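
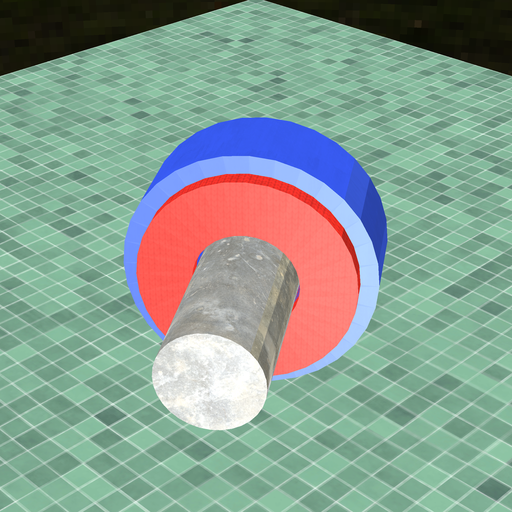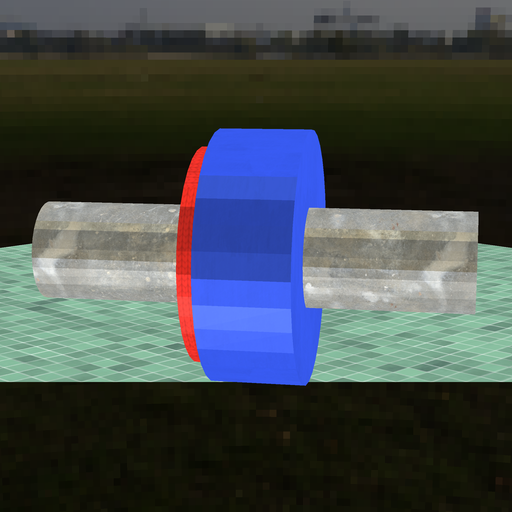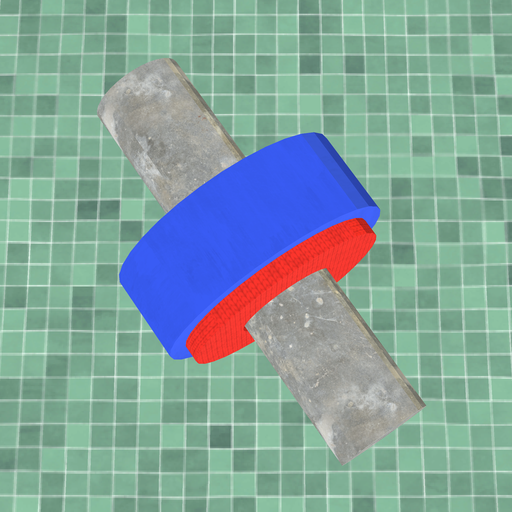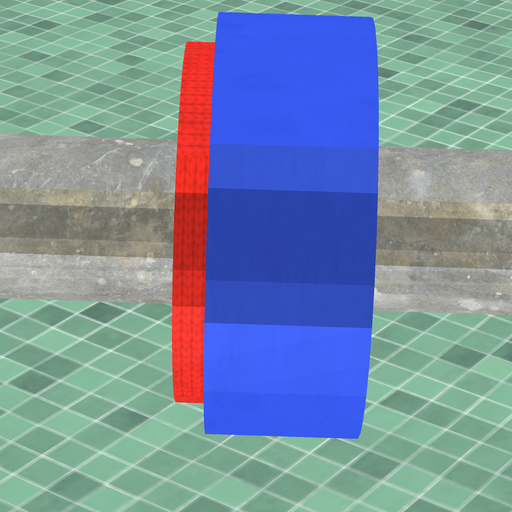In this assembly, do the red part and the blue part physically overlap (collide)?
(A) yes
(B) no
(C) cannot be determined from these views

(A) yes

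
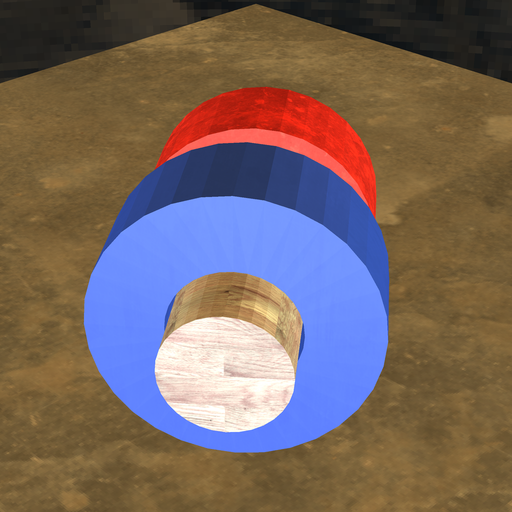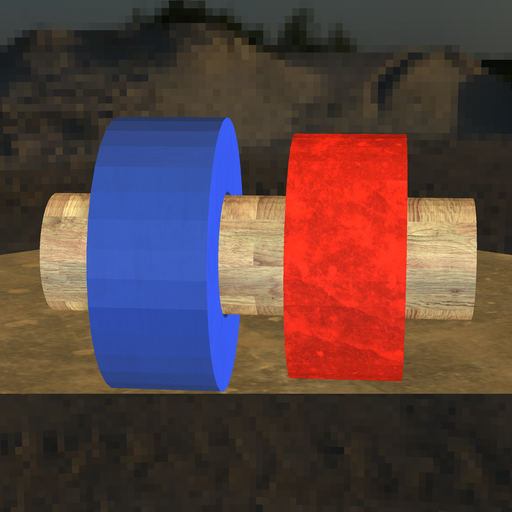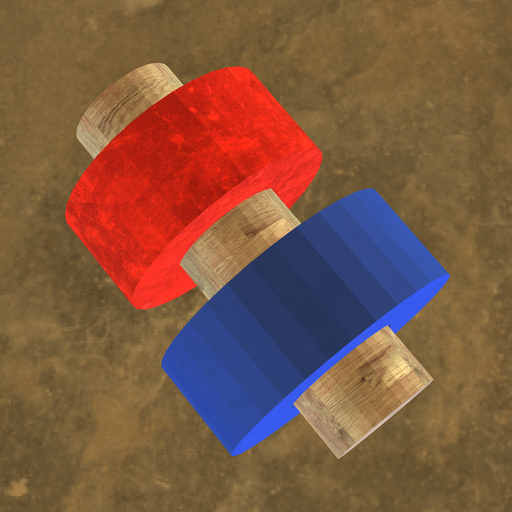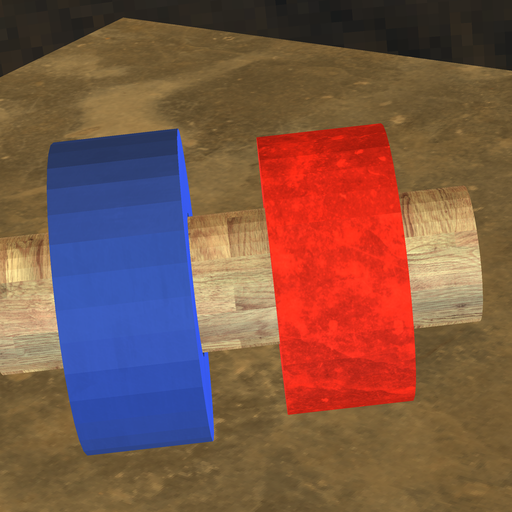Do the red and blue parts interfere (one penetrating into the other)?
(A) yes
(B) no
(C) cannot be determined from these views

(B) no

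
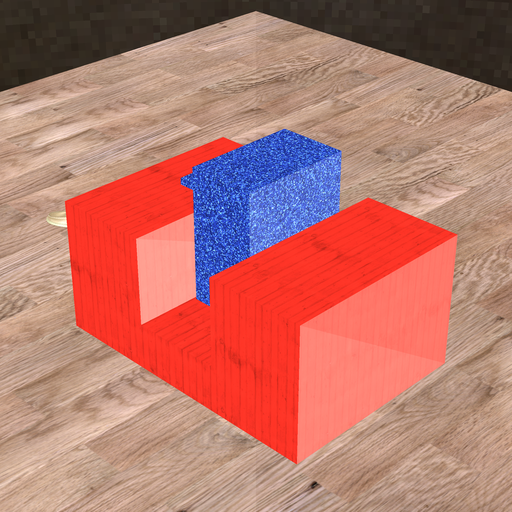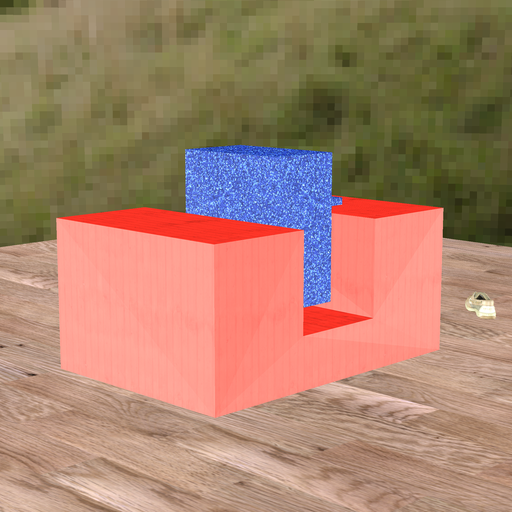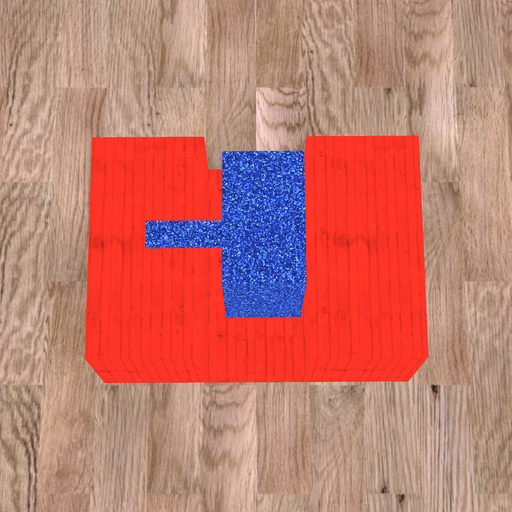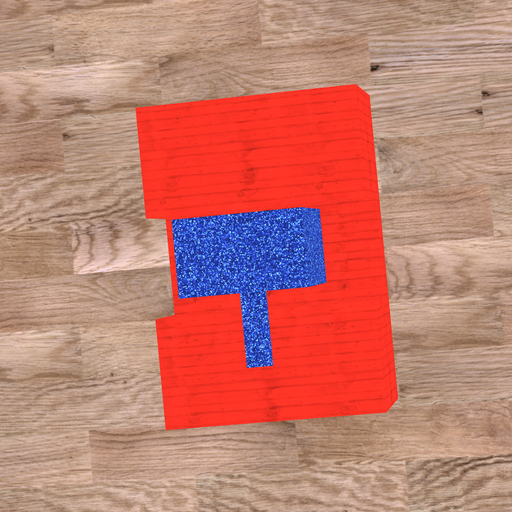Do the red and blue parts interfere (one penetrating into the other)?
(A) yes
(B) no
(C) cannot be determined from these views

(B) no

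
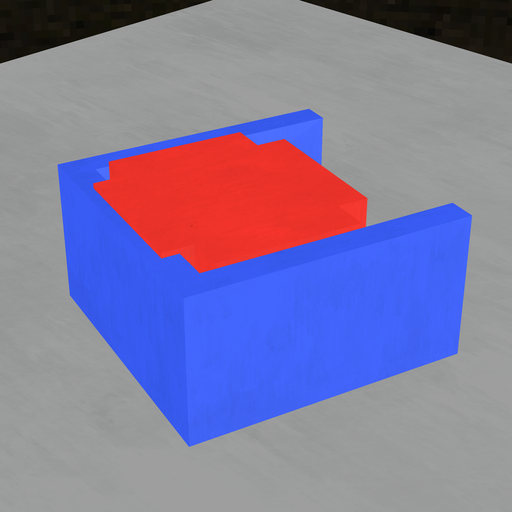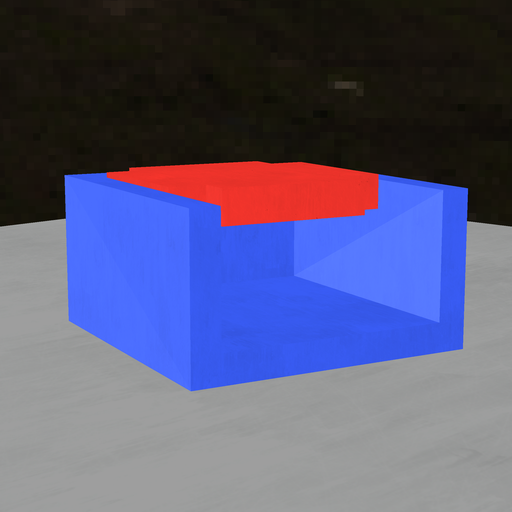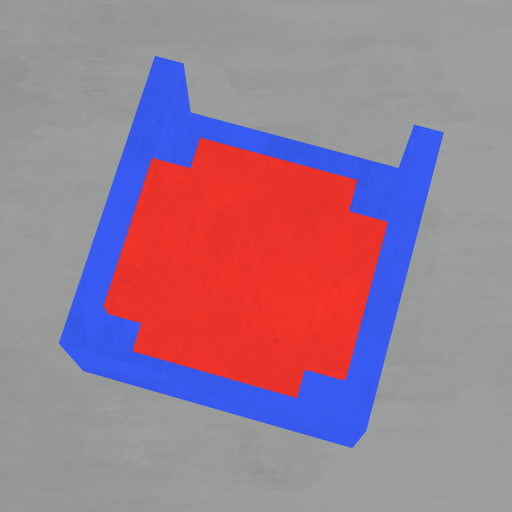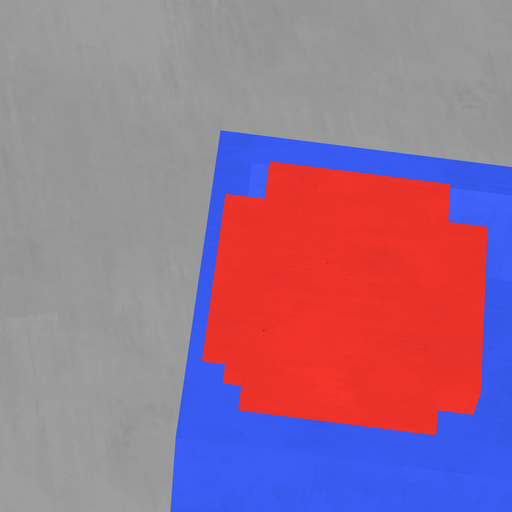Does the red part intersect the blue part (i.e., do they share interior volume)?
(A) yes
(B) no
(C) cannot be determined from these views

(A) yes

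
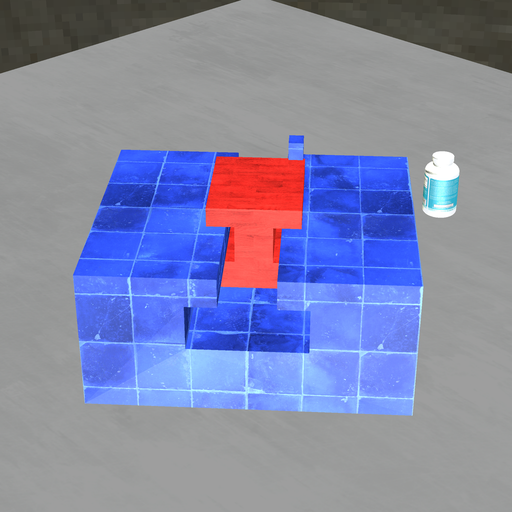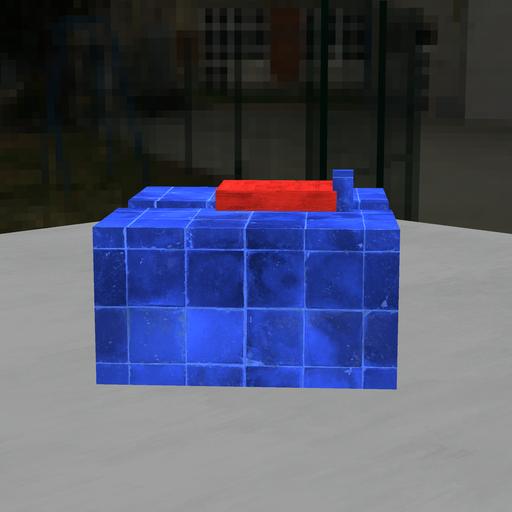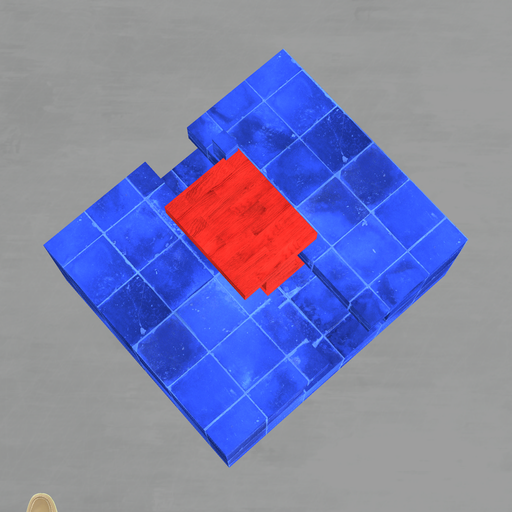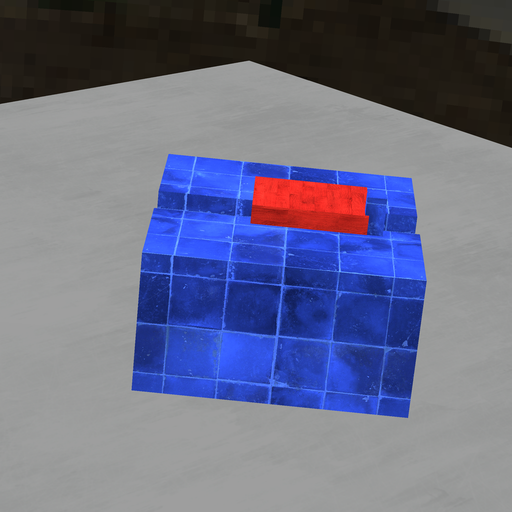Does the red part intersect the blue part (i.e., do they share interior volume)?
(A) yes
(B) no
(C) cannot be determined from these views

(A) yes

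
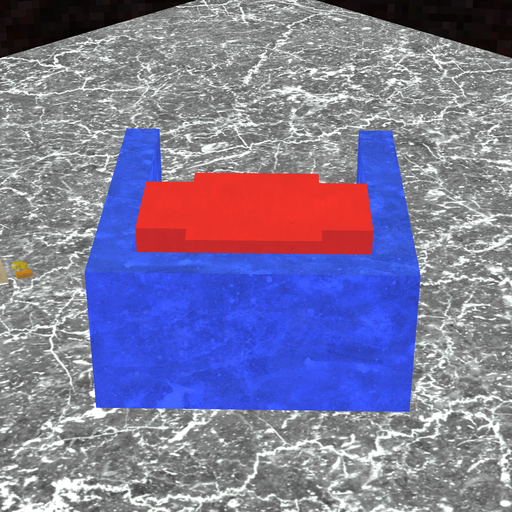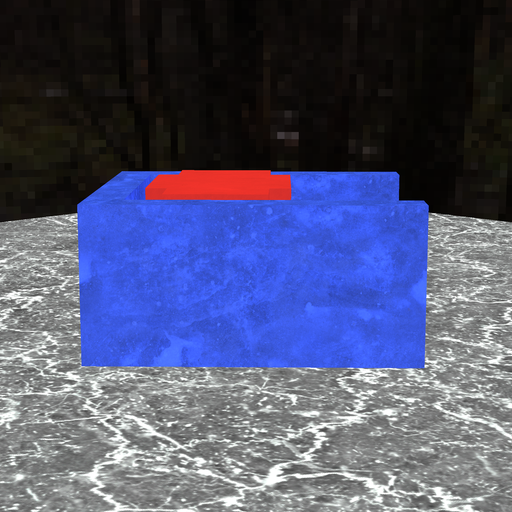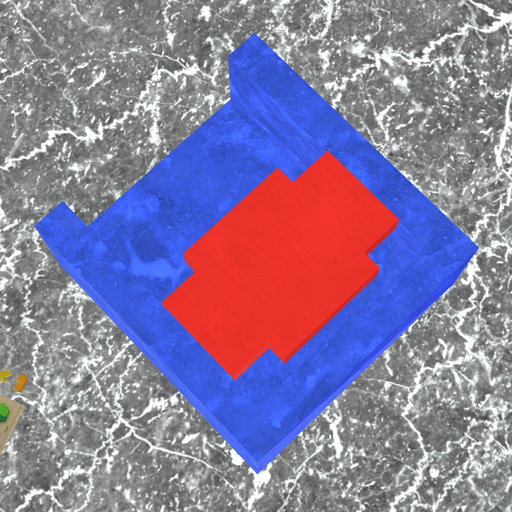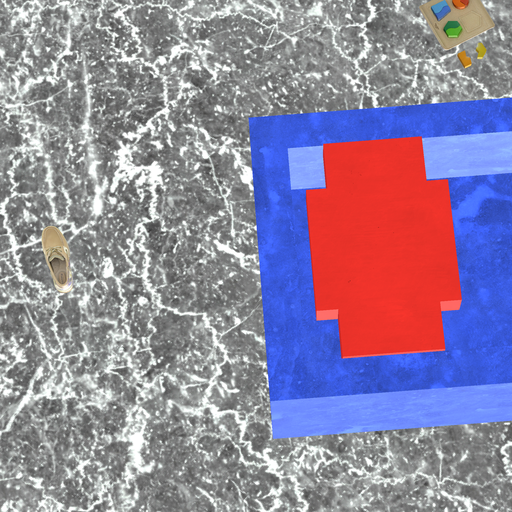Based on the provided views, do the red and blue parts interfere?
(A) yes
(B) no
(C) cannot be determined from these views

(B) no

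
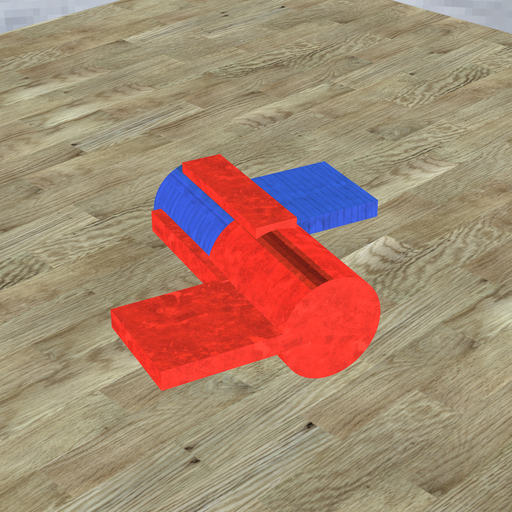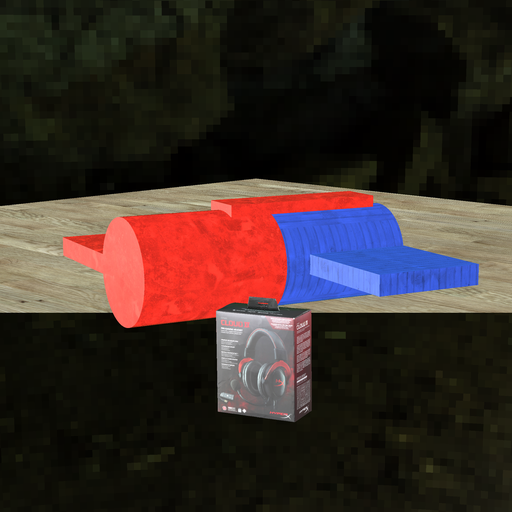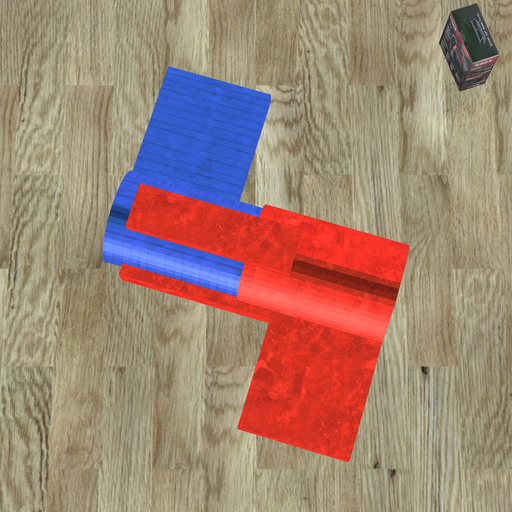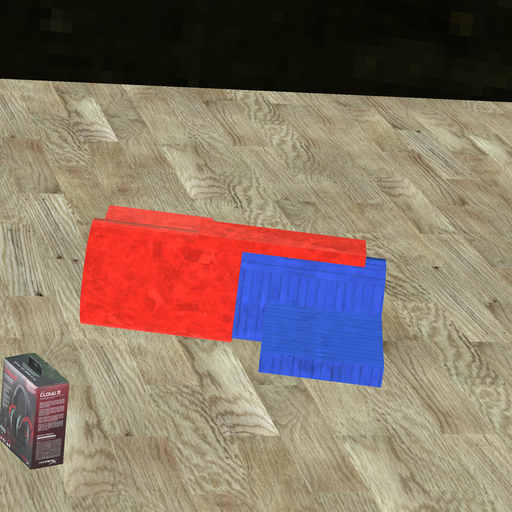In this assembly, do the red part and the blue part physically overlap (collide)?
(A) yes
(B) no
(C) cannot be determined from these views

(A) yes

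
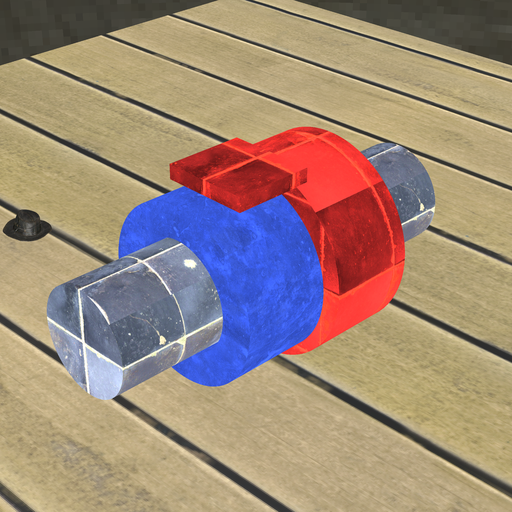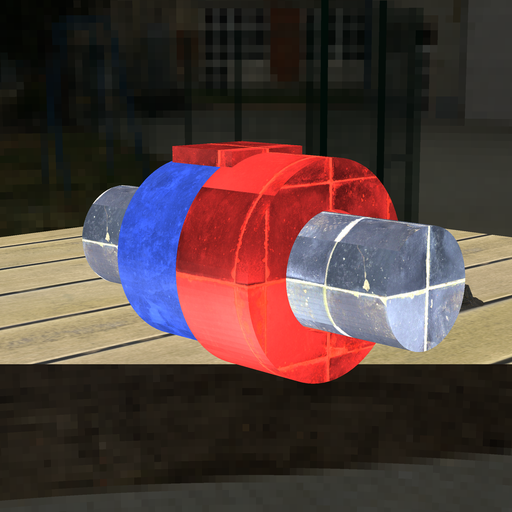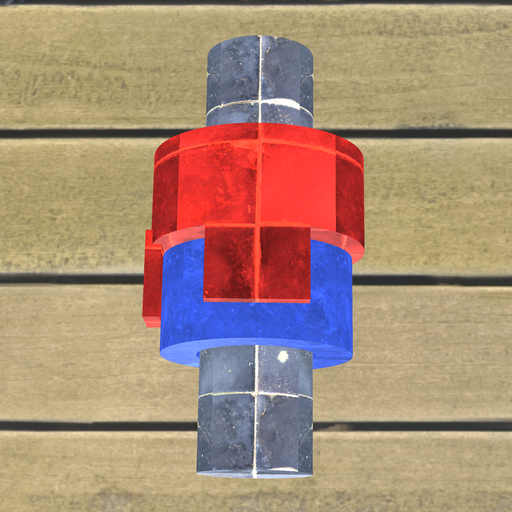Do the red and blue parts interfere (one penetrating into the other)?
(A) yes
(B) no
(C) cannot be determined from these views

(B) no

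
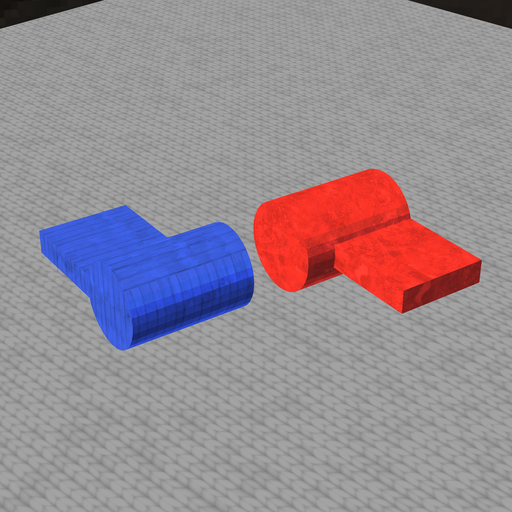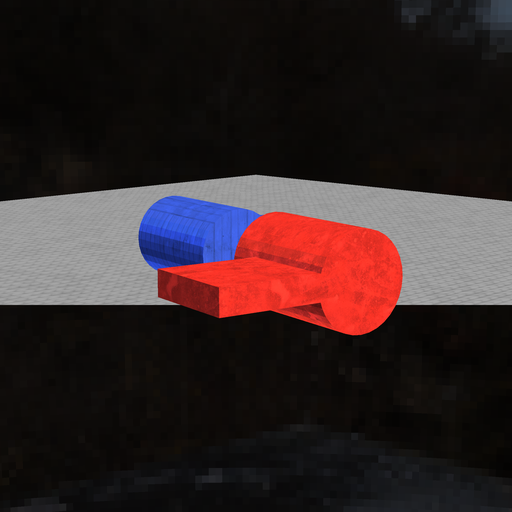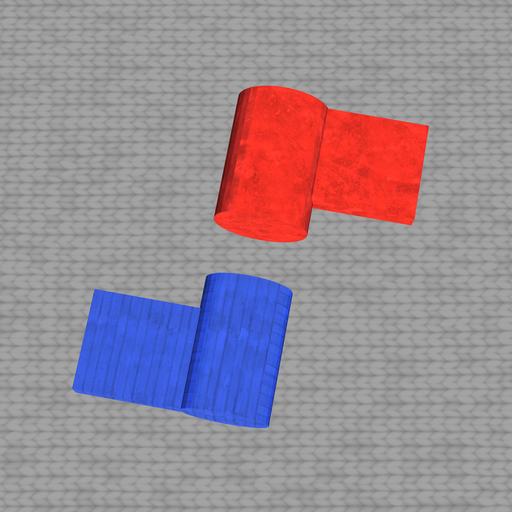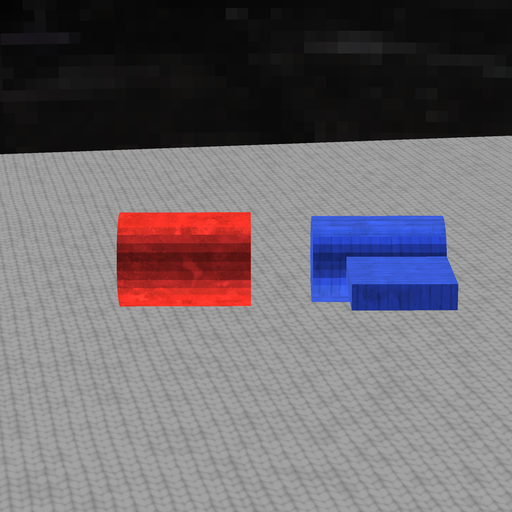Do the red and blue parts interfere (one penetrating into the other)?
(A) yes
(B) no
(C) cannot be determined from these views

(B) no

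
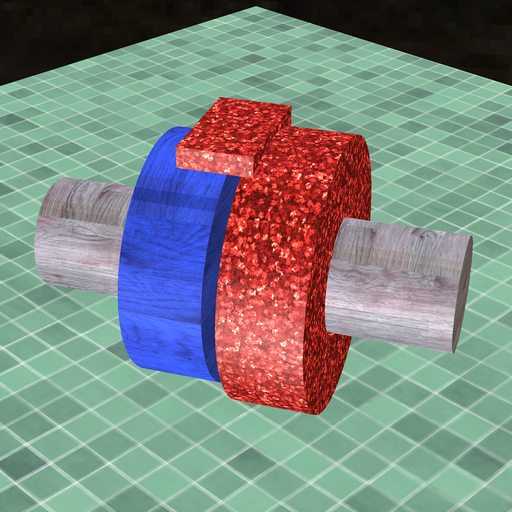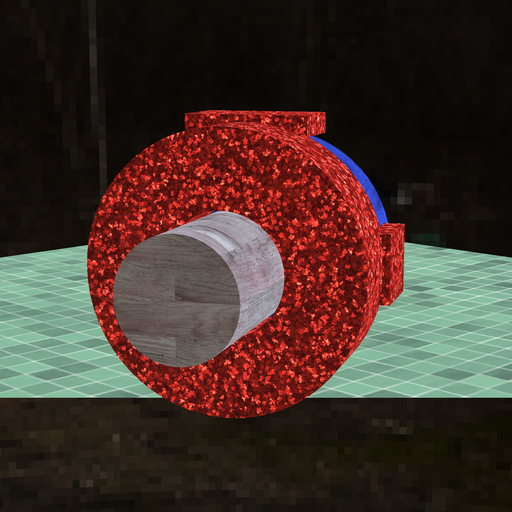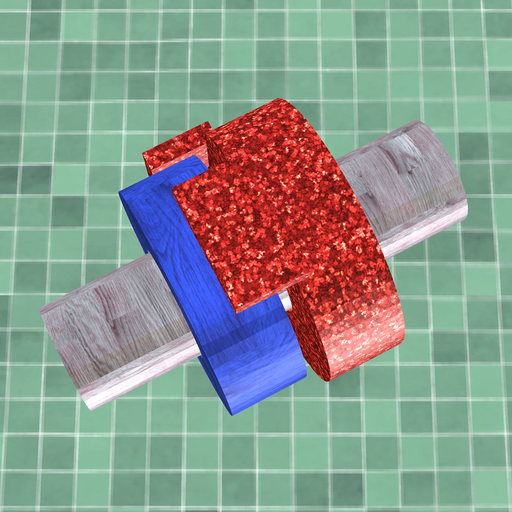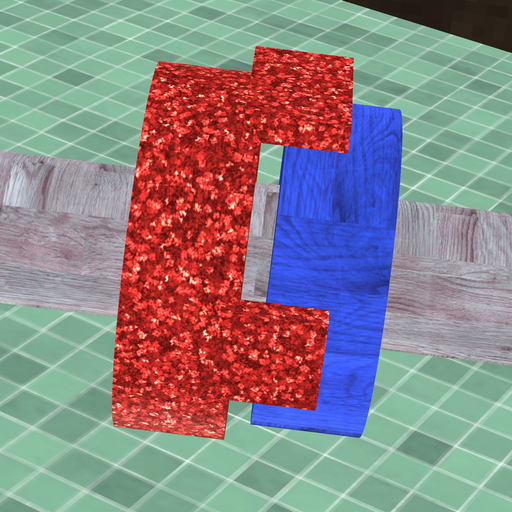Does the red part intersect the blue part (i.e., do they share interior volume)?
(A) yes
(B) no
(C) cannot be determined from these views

(B) no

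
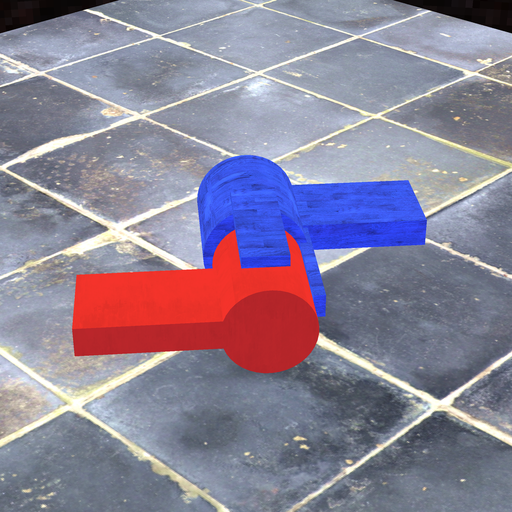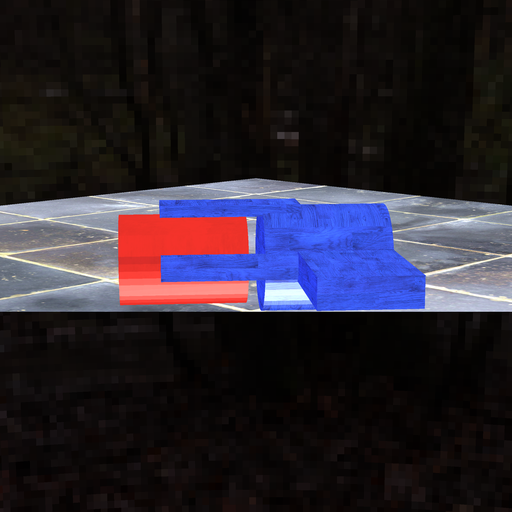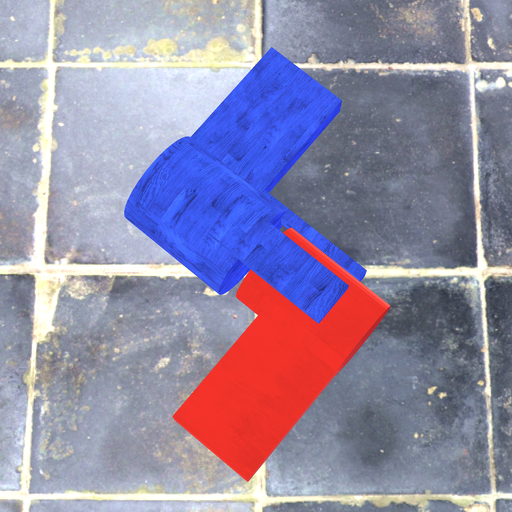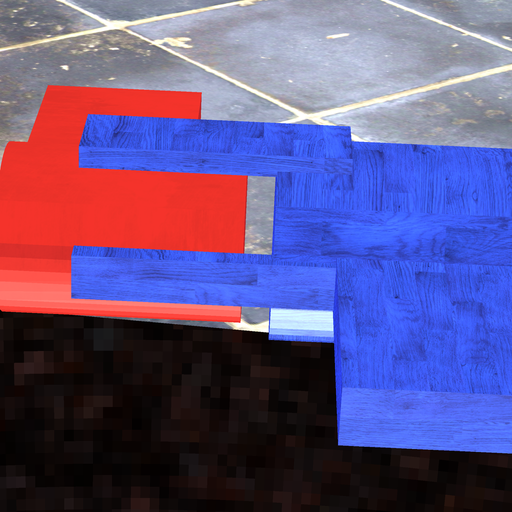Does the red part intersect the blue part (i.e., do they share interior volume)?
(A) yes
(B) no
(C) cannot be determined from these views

(B) no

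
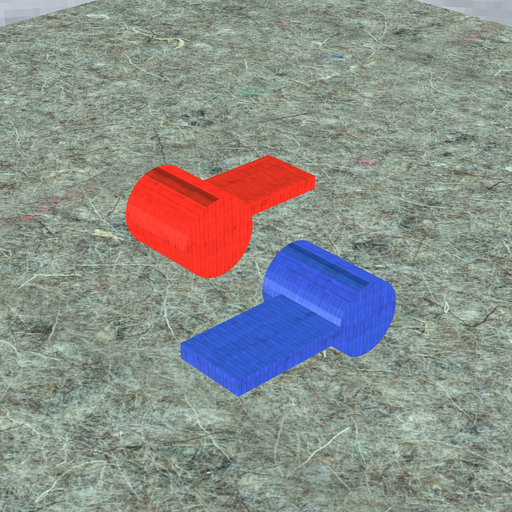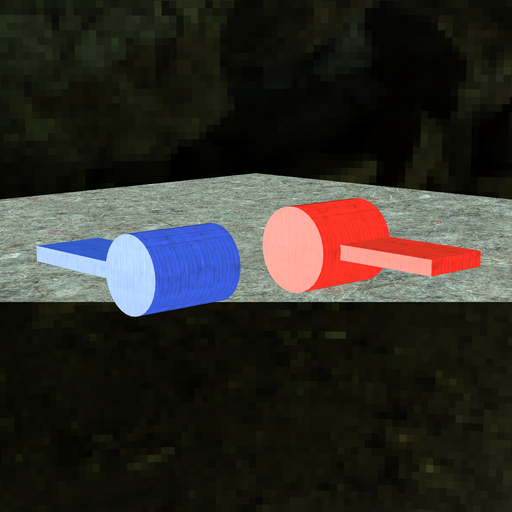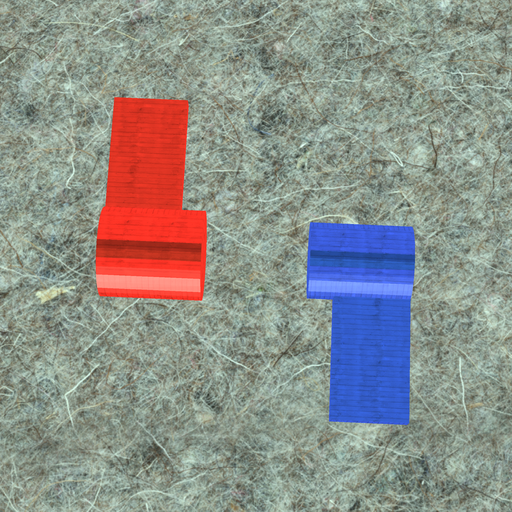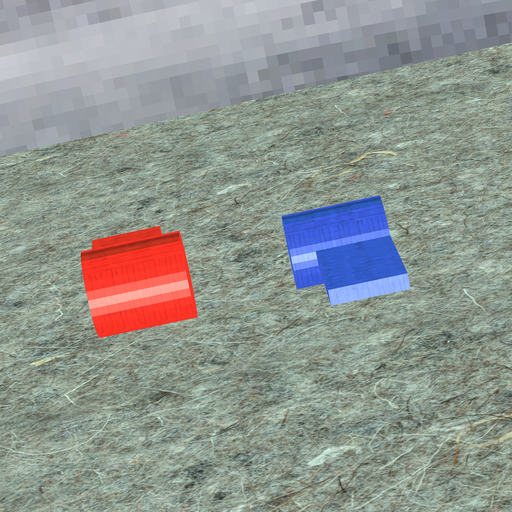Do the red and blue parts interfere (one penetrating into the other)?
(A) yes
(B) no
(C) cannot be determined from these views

(B) no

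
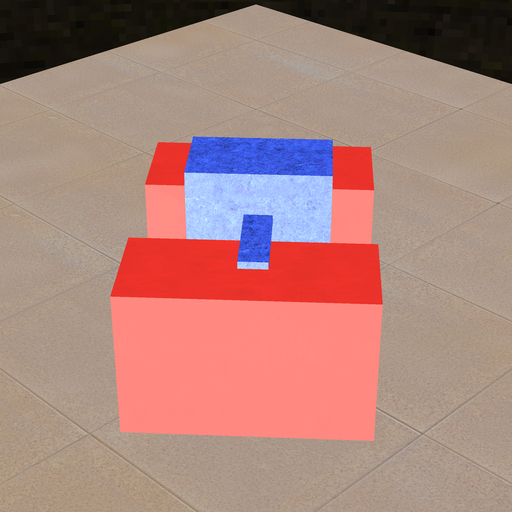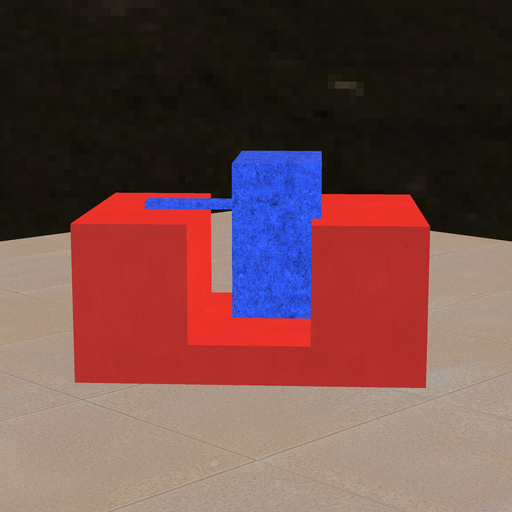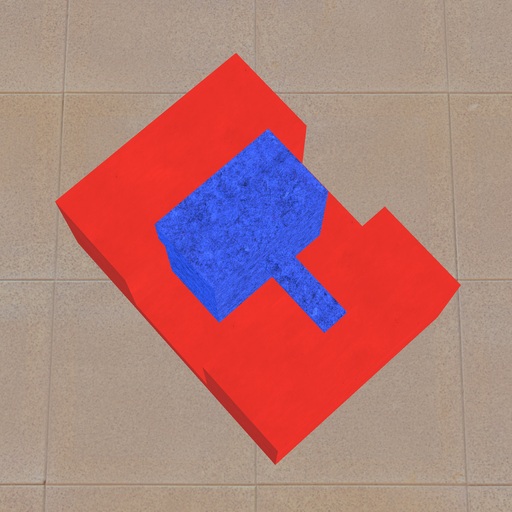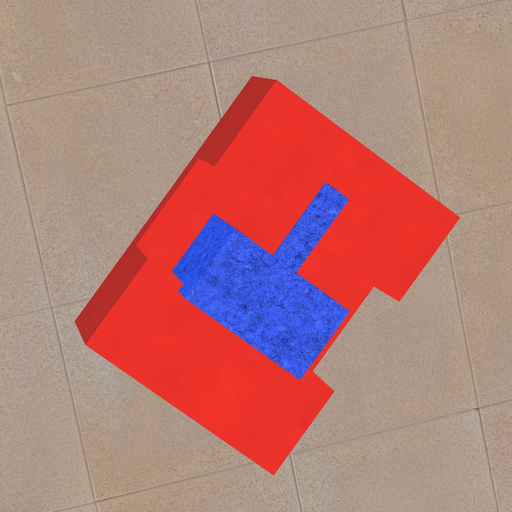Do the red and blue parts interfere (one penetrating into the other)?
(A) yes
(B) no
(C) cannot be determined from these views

(A) yes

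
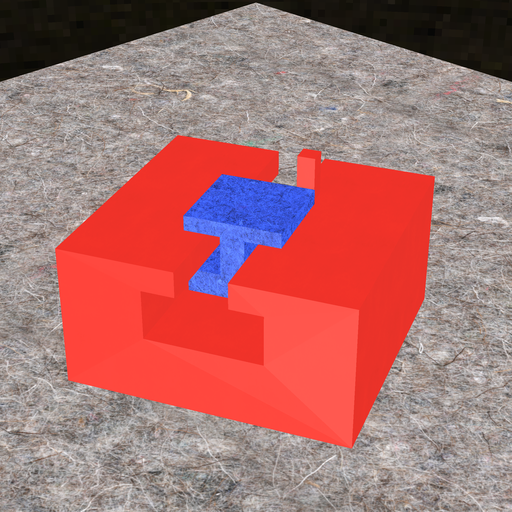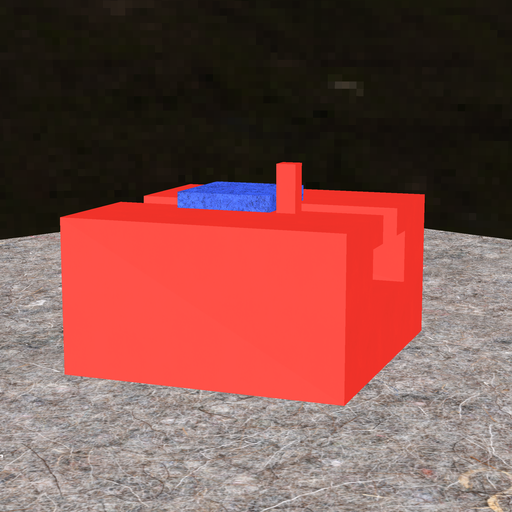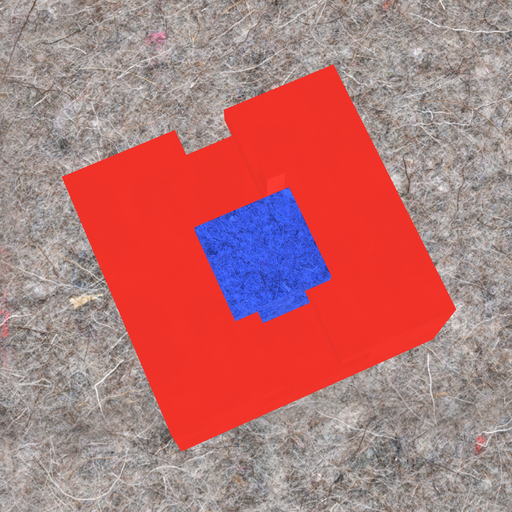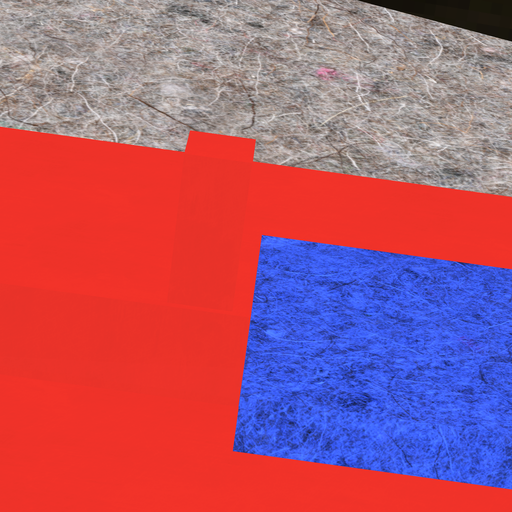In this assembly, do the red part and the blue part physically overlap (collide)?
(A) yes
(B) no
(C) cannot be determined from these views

(B) no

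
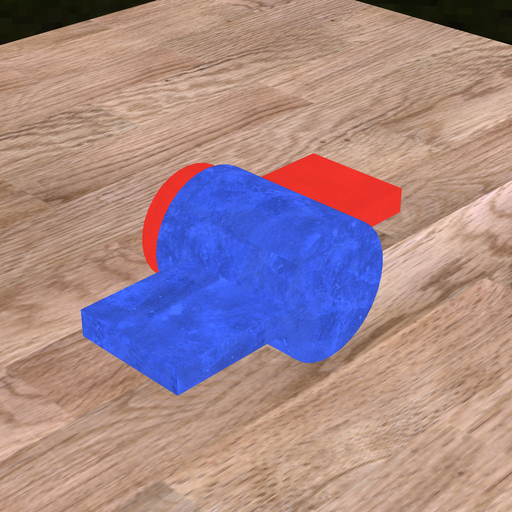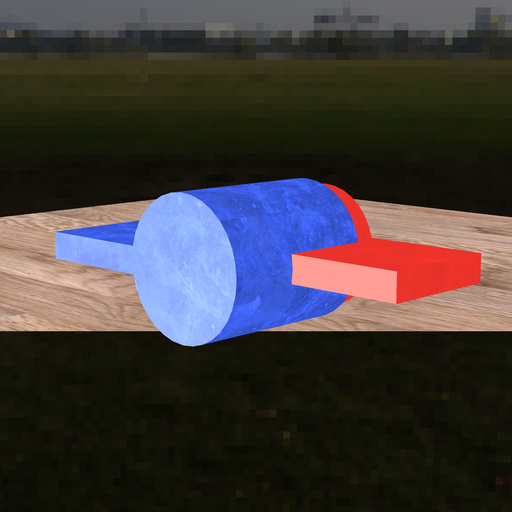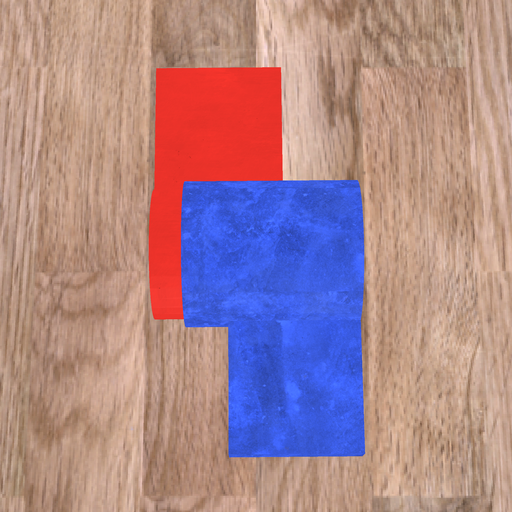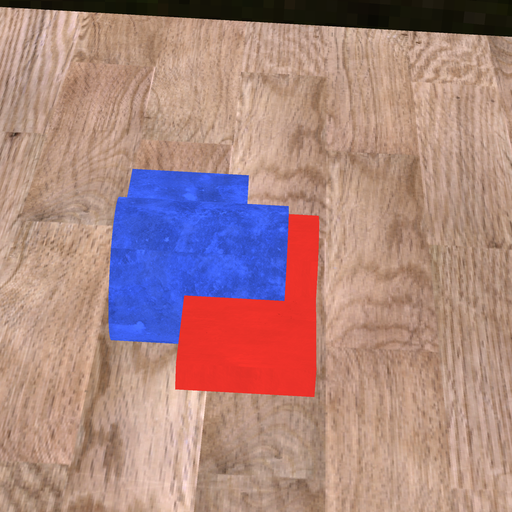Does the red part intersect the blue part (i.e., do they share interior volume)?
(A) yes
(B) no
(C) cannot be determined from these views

(A) yes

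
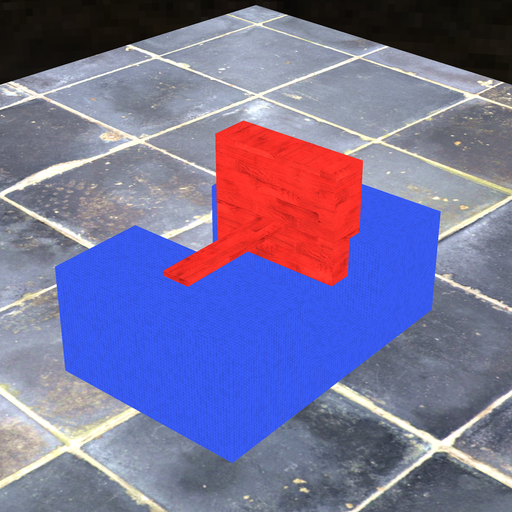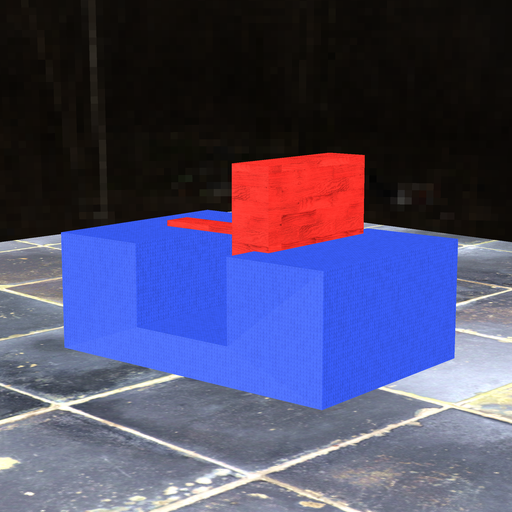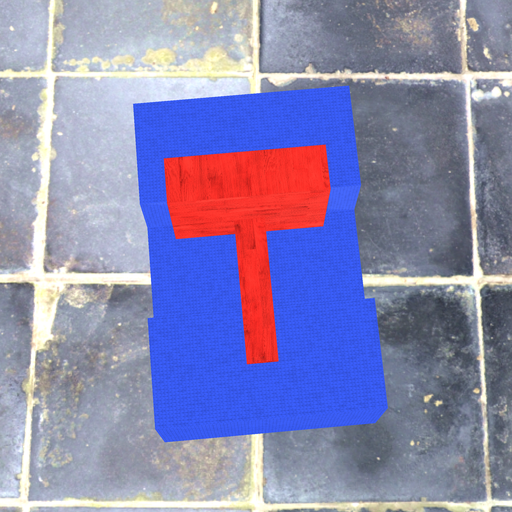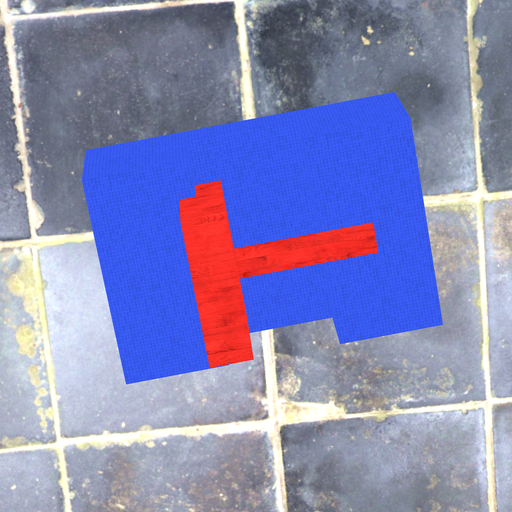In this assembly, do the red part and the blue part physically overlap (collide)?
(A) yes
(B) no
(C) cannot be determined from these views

(A) yes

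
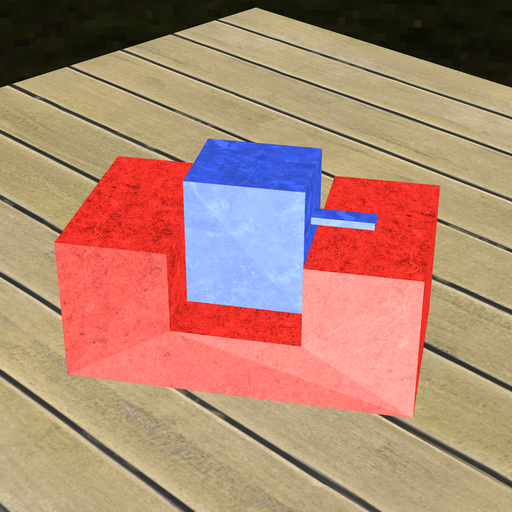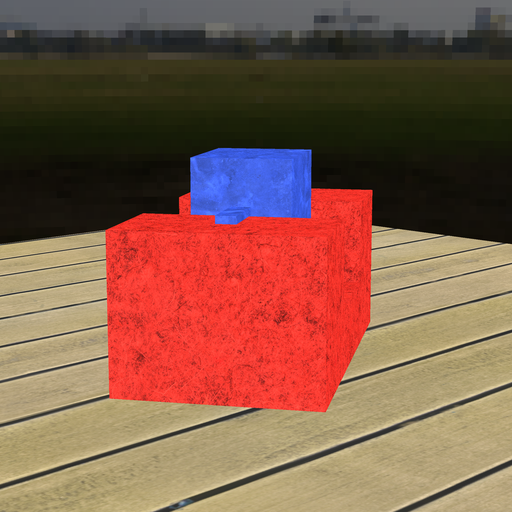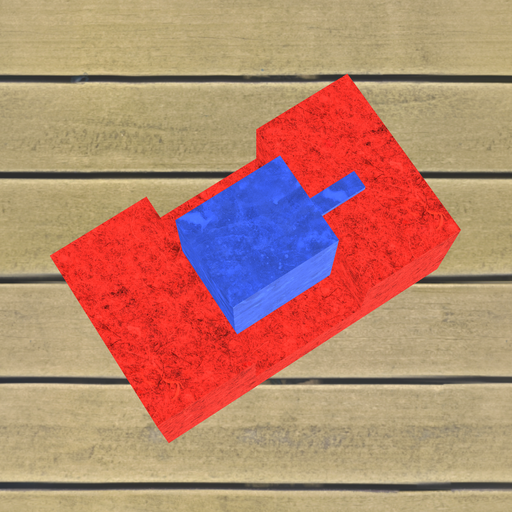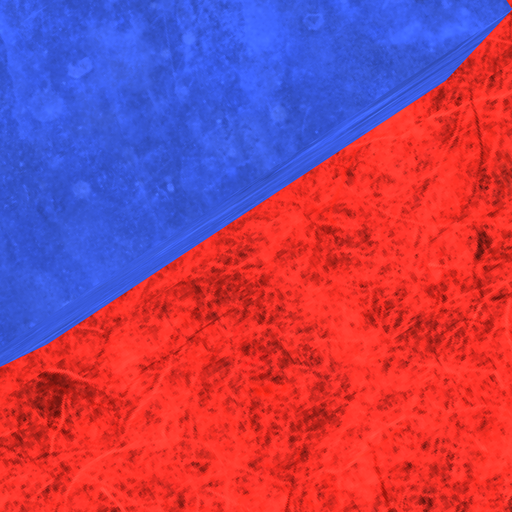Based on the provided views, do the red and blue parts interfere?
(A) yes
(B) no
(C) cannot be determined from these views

(B) no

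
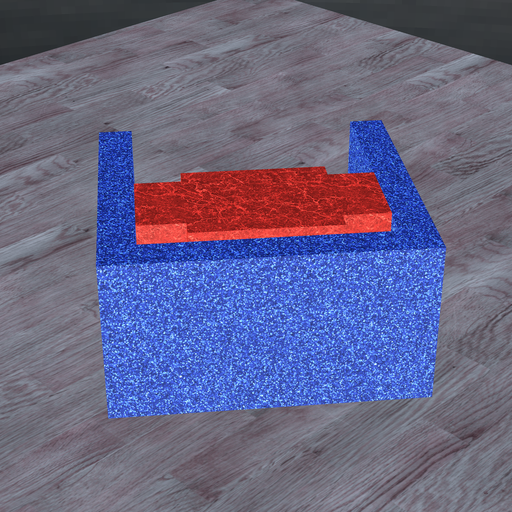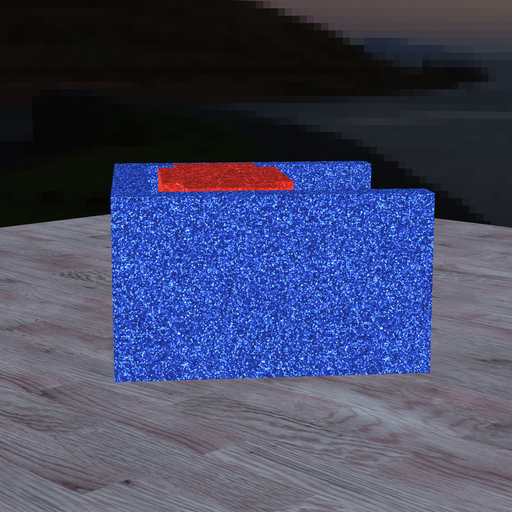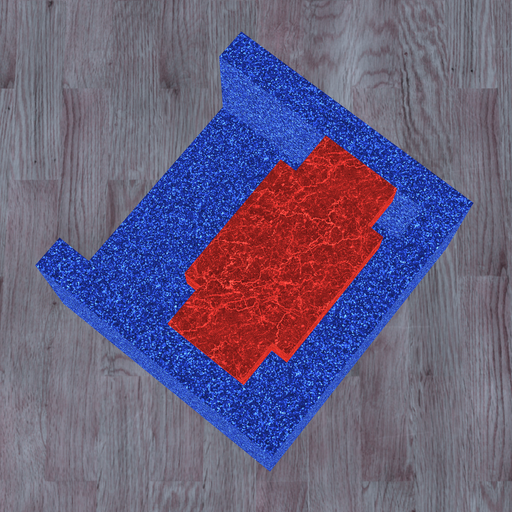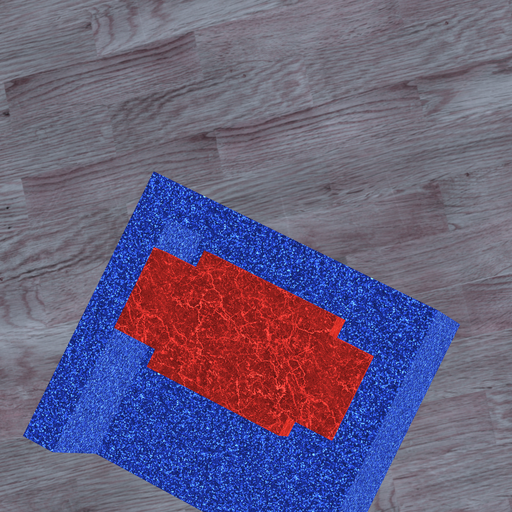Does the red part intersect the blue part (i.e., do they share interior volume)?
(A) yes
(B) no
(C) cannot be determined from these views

(B) no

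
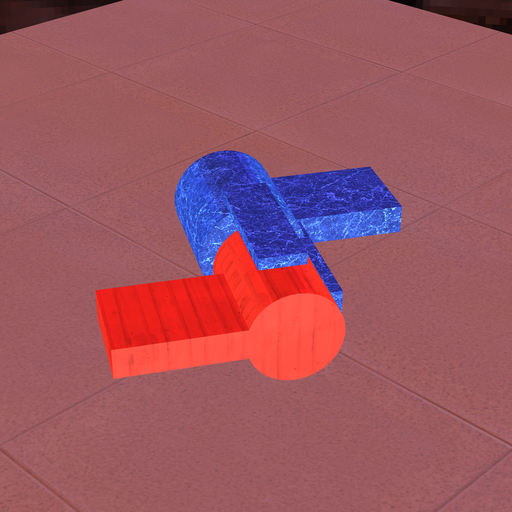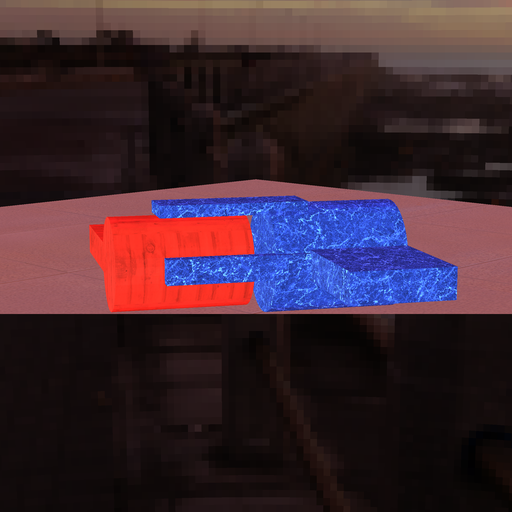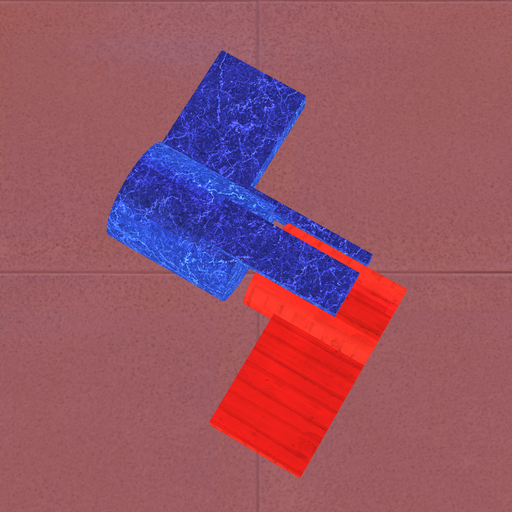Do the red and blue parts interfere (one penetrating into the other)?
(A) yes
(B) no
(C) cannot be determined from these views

(B) no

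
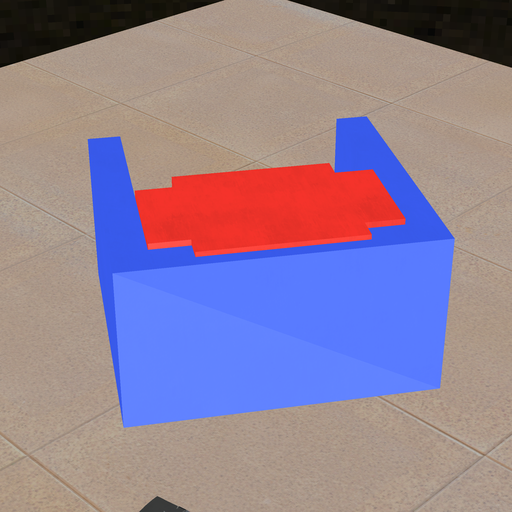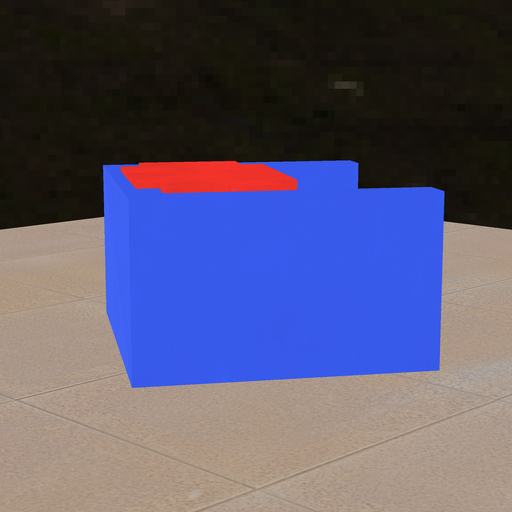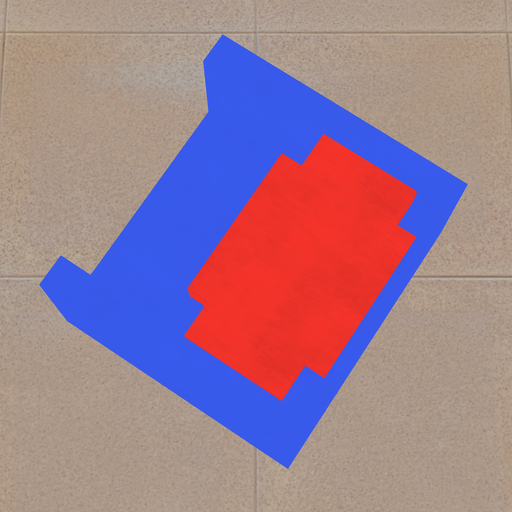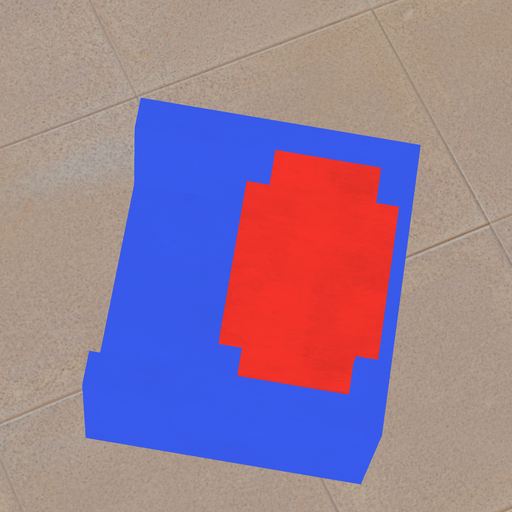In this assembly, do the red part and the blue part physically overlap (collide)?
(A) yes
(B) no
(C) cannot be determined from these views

(A) yes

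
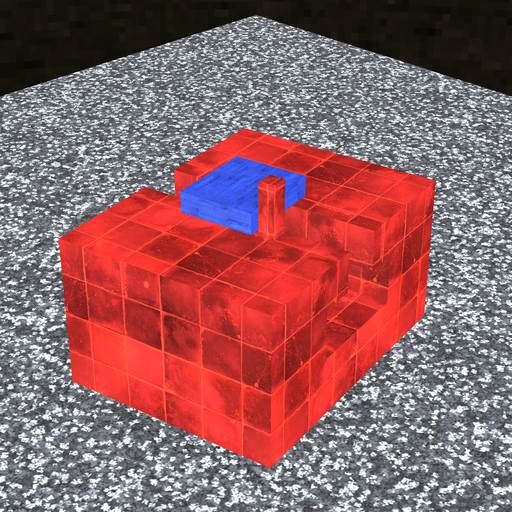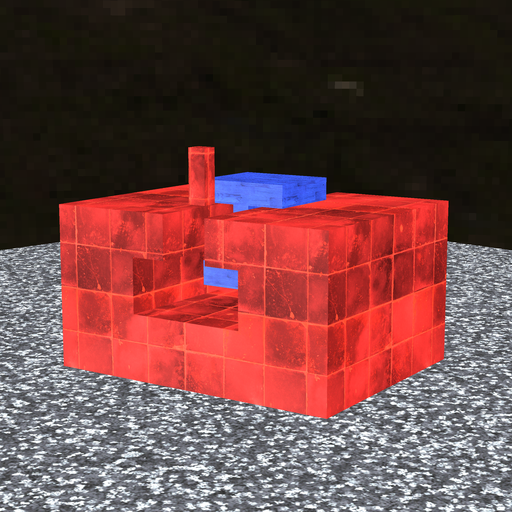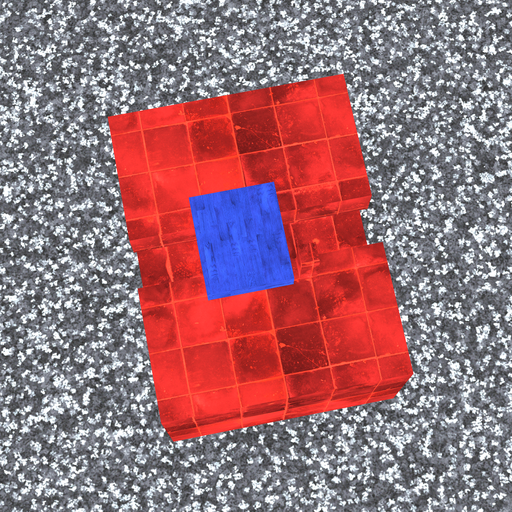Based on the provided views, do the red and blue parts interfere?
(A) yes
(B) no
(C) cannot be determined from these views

(B) no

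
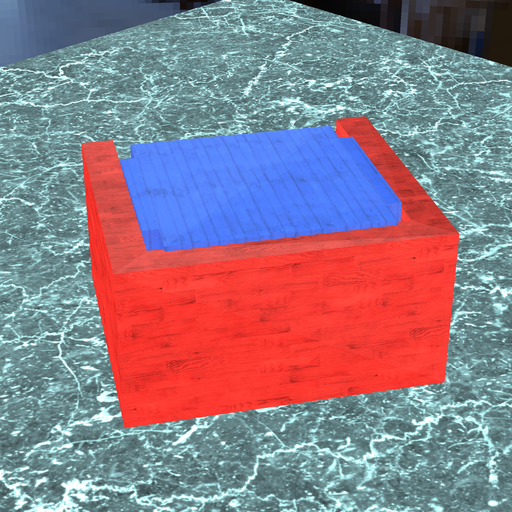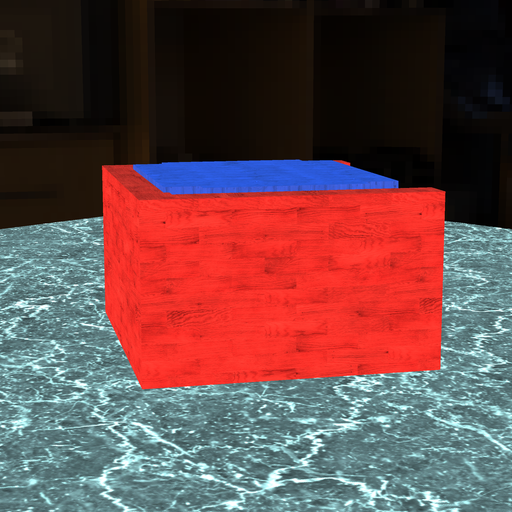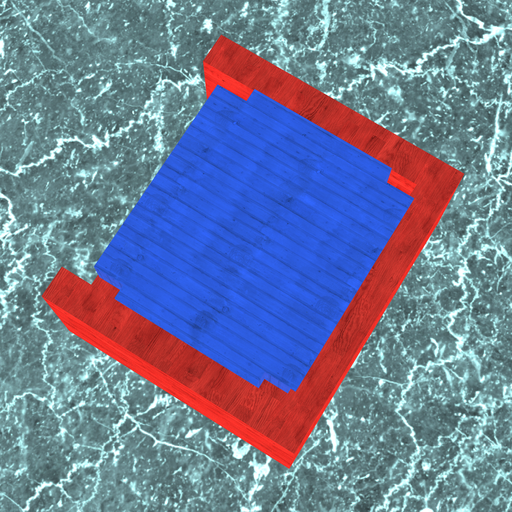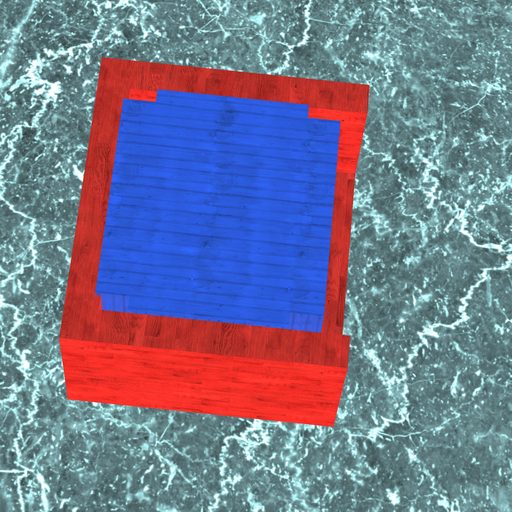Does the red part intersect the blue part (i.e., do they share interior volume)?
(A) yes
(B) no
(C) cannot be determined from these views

(A) yes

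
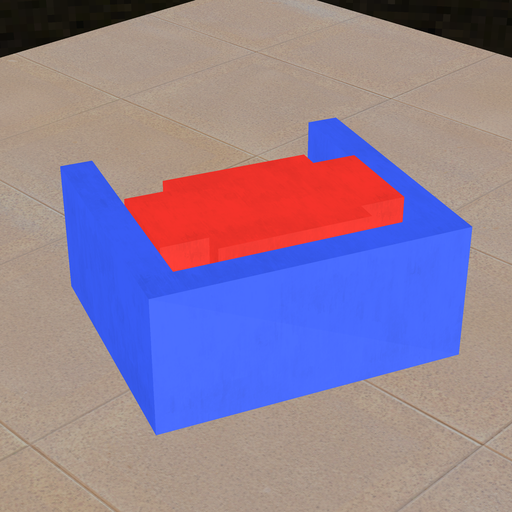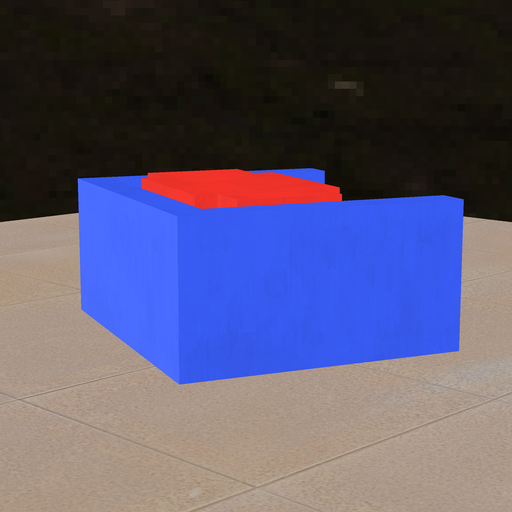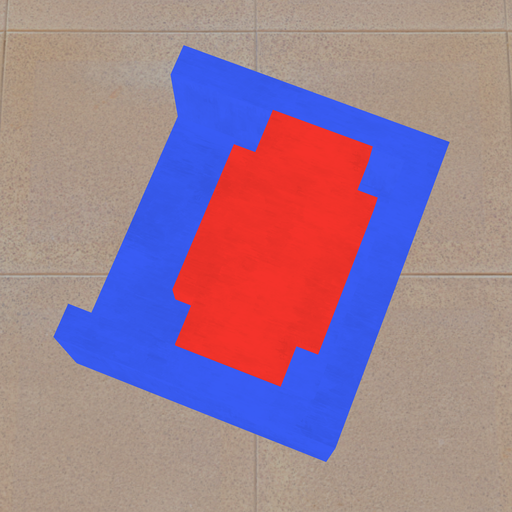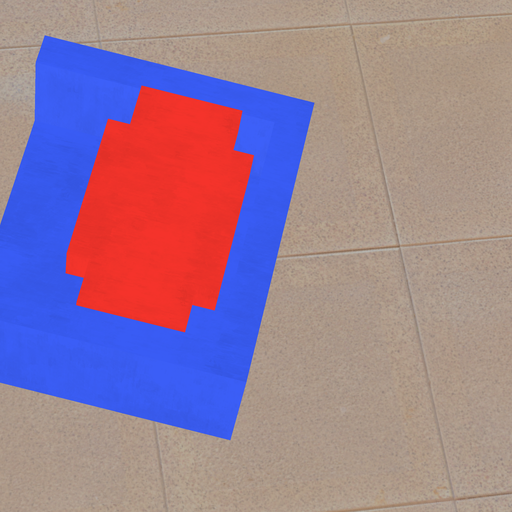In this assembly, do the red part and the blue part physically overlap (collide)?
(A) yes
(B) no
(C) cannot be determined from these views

(B) no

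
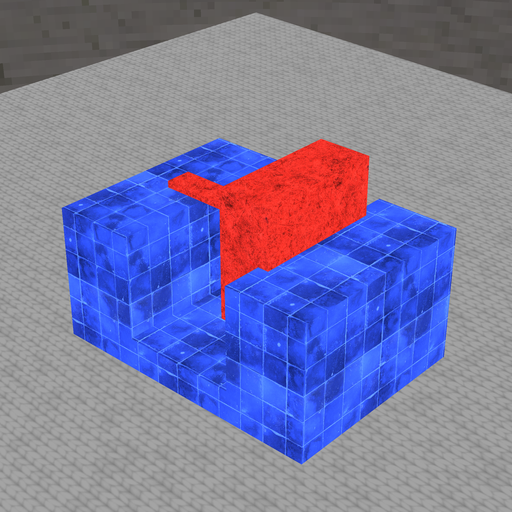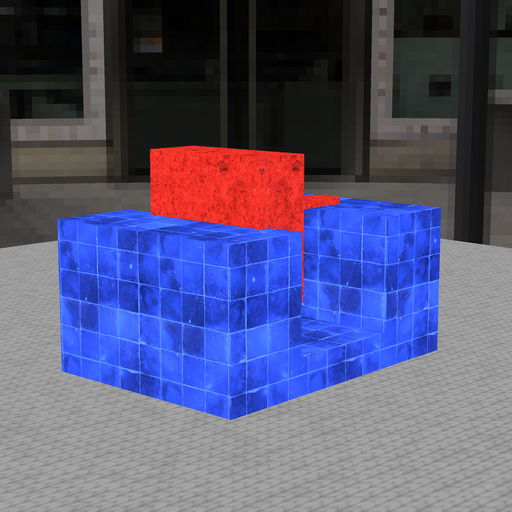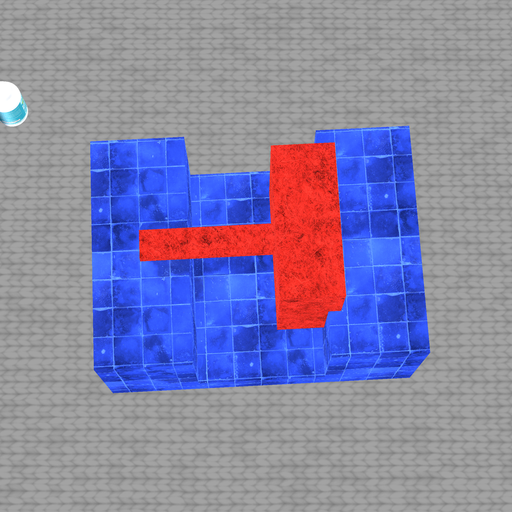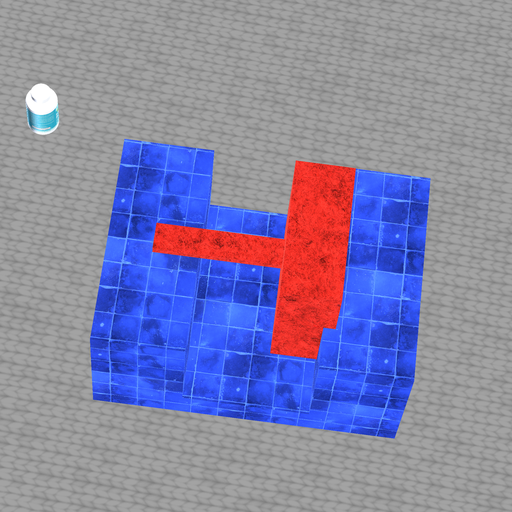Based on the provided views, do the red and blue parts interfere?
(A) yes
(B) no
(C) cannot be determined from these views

(A) yes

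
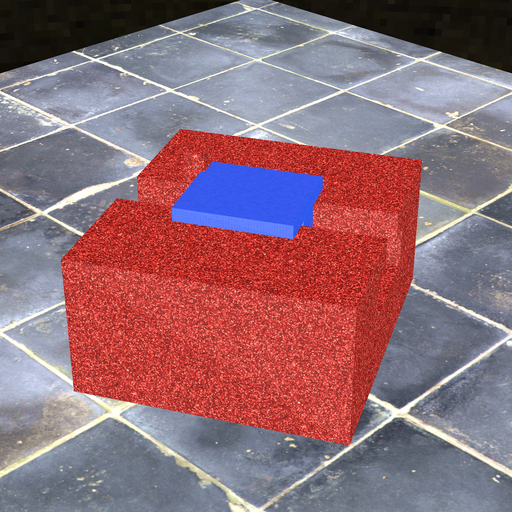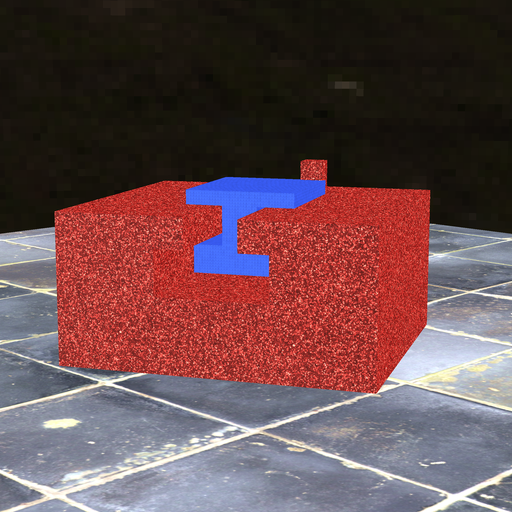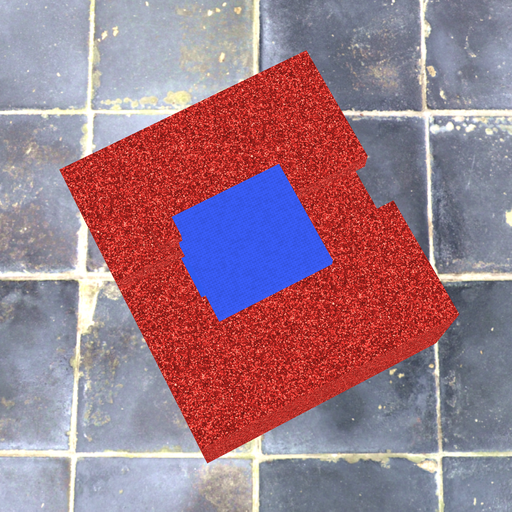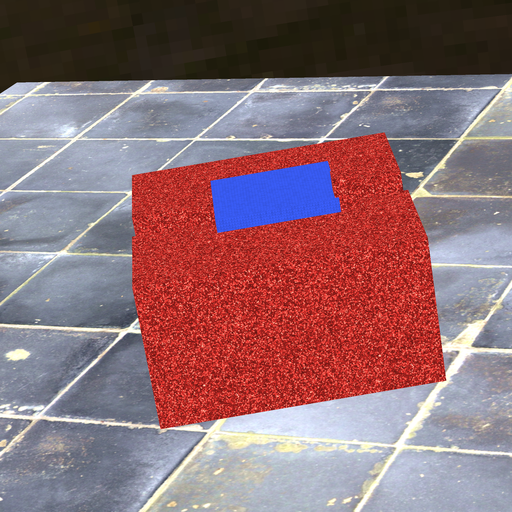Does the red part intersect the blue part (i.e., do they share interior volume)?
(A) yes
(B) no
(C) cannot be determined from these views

(A) yes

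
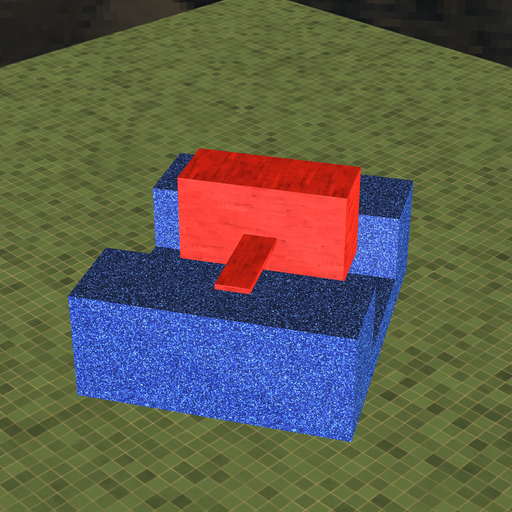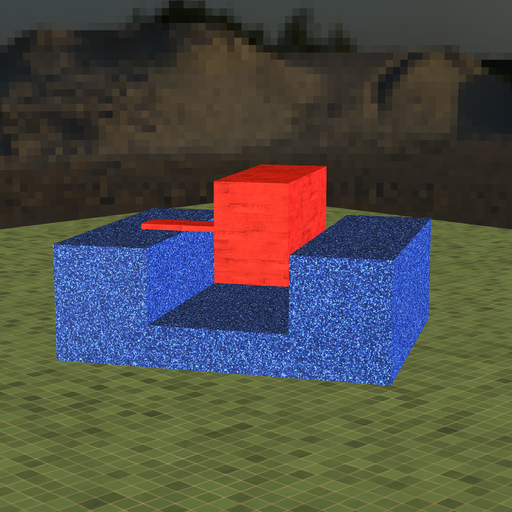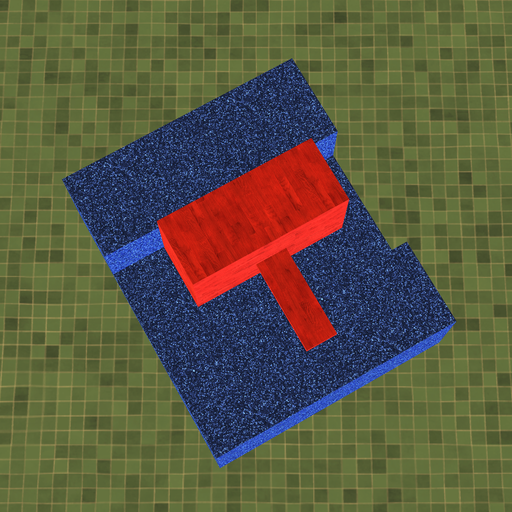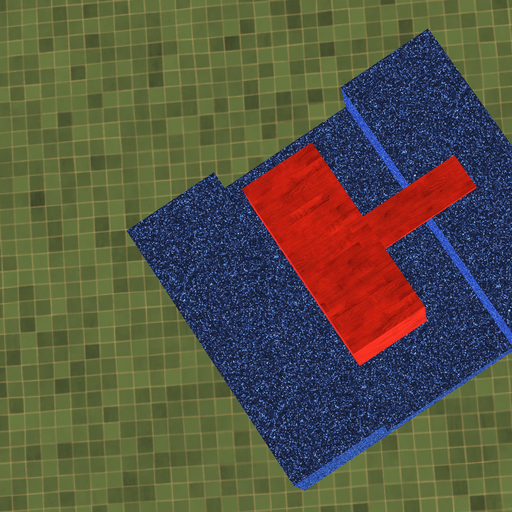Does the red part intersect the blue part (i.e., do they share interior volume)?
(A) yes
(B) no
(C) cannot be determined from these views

(B) no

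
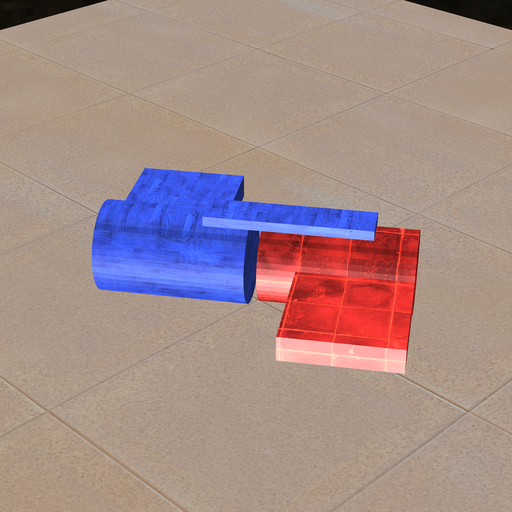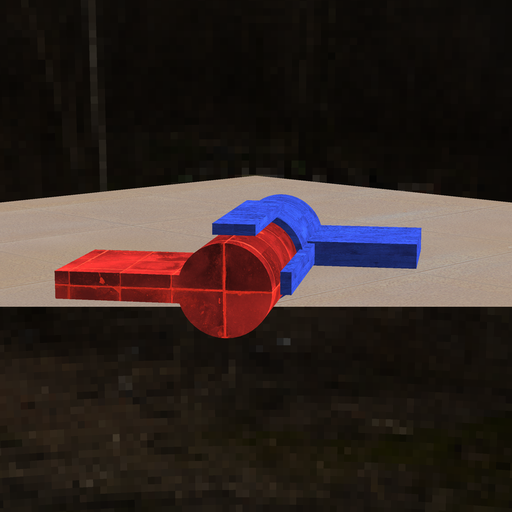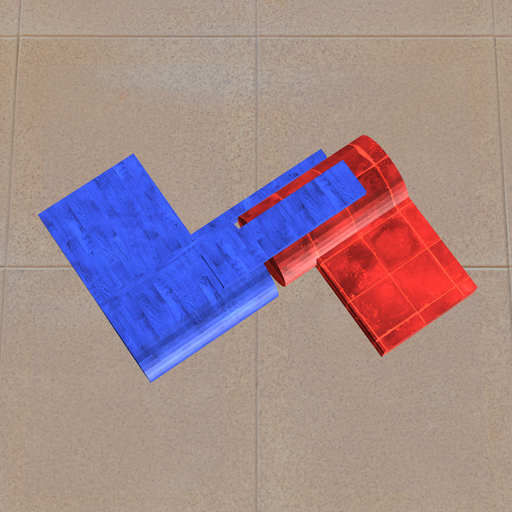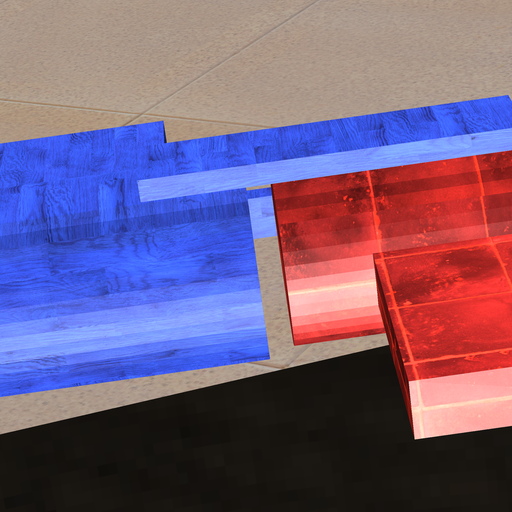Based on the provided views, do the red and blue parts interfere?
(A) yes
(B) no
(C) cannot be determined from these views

(B) no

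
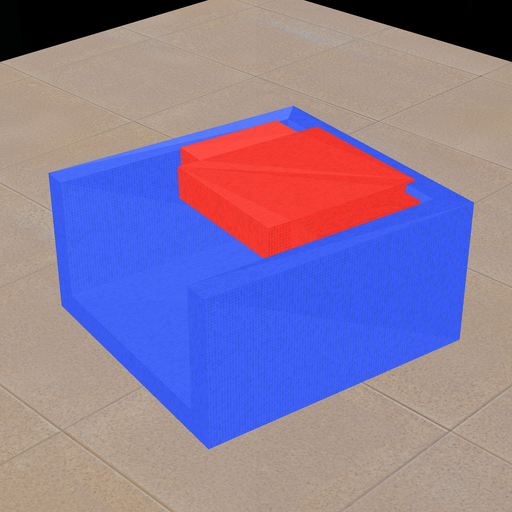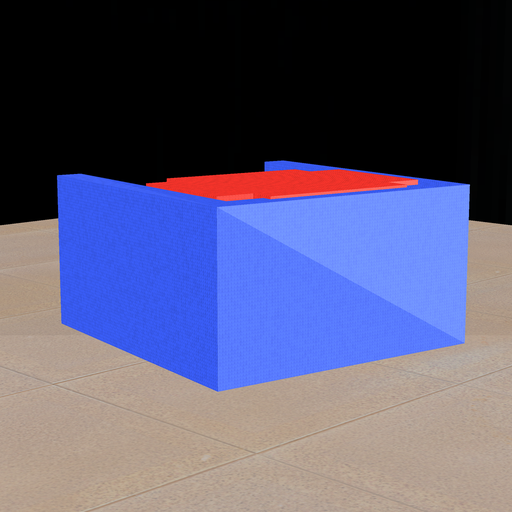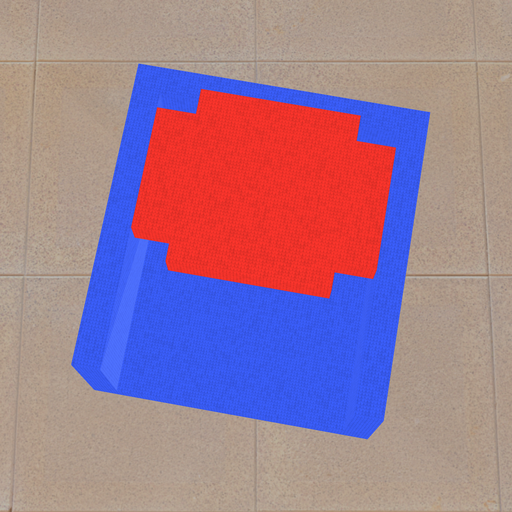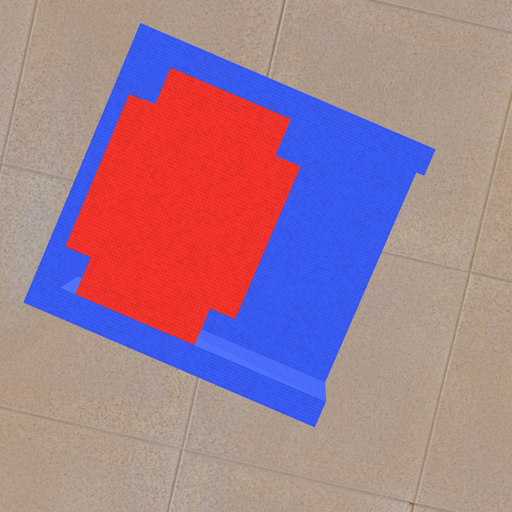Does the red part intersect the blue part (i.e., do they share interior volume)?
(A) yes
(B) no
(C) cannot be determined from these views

(A) yes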